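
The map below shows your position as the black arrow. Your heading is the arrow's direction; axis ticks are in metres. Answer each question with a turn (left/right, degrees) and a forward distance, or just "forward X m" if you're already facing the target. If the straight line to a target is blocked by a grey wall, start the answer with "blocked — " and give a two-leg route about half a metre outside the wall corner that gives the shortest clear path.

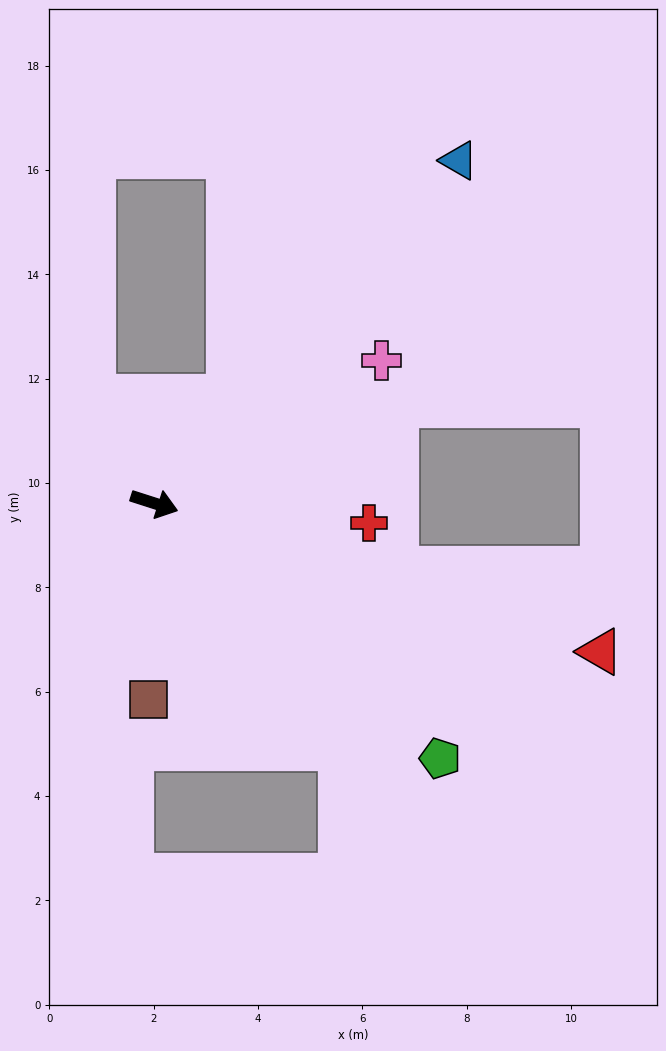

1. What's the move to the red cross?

turn left 13°, forward 4.1 m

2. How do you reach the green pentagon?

turn right 24°, forward 7.3 m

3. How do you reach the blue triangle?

turn left 66°, forward 8.8 m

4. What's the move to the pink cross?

turn left 50°, forward 5.2 m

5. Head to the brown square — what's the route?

turn right 74°, forward 3.8 m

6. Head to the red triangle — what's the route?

forward 9.0 m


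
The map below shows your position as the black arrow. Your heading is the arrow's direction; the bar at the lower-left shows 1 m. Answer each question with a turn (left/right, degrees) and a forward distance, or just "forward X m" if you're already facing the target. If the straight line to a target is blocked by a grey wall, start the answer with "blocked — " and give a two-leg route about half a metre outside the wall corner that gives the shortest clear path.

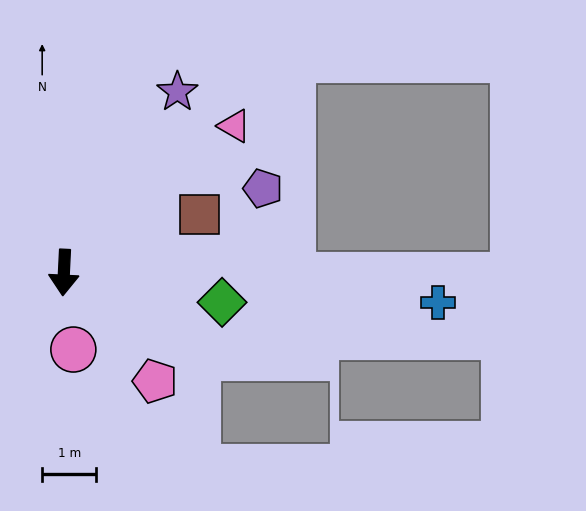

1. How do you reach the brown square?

turn left 116°, forward 2.7 m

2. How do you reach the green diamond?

turn left 82°, forward 3.0 m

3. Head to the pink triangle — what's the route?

turn left 134°, forward 4.1 m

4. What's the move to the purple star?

turn left 151°, forward 3.9 m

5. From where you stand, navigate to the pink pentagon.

turn left 43°, forward 2.6 m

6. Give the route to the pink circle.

turn left 10°, forward 1.4 m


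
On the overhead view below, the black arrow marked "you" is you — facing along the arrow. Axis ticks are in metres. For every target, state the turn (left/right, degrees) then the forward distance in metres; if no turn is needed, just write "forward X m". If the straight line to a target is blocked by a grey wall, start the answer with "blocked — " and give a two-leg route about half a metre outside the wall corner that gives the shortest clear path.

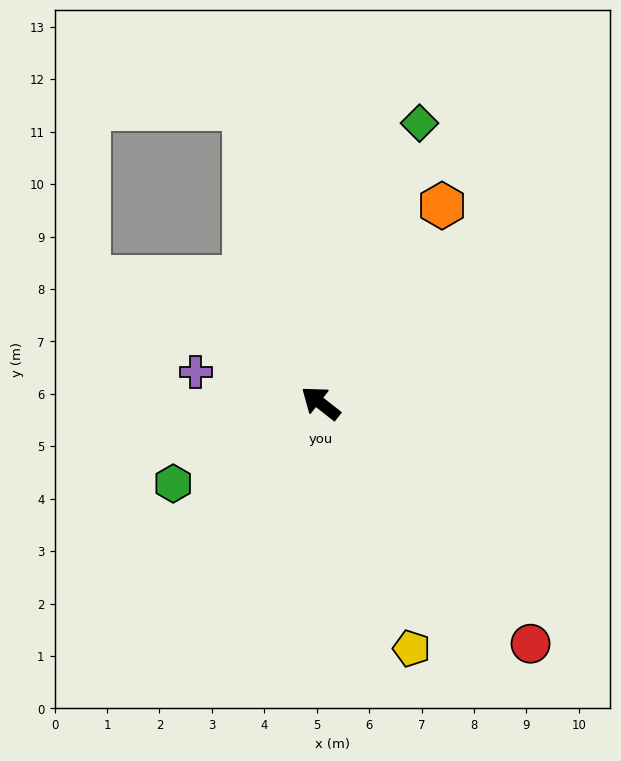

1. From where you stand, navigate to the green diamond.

turn right 71°, forward 5.7 m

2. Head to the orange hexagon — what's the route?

turn right 83°, forward 4.4 m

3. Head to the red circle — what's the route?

turn left 169°, forward 6.1 m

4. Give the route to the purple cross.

turn left 24°, forward 2.5 m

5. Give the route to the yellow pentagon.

turn left 149°, forward 5.0 m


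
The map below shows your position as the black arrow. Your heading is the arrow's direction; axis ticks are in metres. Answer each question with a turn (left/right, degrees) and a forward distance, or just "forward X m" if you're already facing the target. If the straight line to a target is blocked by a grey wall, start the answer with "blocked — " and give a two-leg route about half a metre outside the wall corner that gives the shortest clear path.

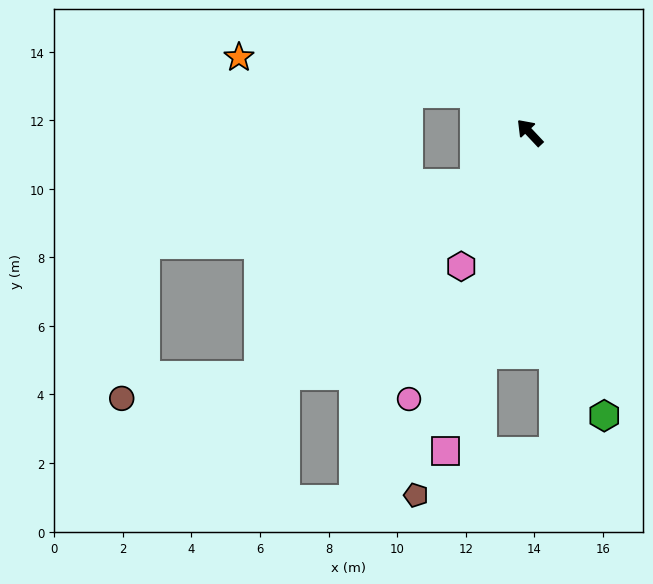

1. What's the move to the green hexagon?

turn left 152°, forward 8.5 m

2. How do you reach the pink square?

turn left 122°, forward 9.6 m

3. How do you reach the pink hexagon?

turn left 110°, forward 4.4 m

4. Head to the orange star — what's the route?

blocked — turn left 11°, forward 2.0 m, then turn left 27°, forward 6.9 m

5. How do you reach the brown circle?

blocked — turn left 89°, forward 10.6 m, then turn right 33°, forward 4.1 m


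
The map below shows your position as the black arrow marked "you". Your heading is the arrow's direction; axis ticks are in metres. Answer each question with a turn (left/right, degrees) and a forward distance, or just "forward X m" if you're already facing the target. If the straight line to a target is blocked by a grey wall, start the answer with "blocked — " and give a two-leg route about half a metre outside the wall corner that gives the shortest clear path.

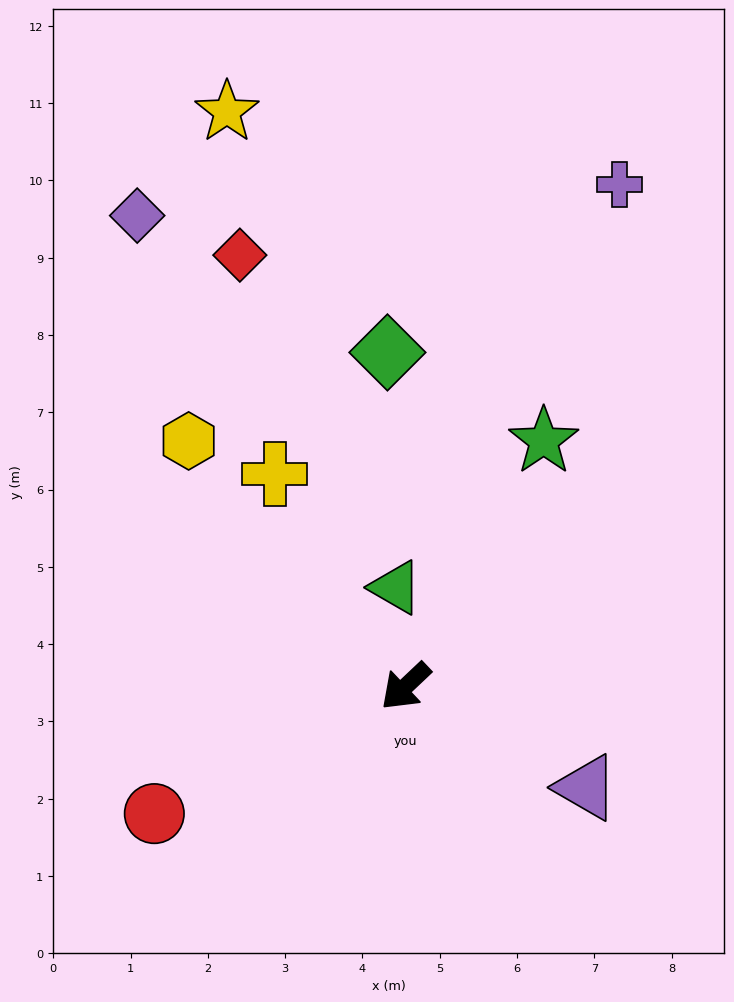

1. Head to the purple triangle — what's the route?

turn left 107°, forward 2.7 m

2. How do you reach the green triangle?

turn right 128°, forward 1.3 m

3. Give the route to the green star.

turn right 163°, forward 3.6 m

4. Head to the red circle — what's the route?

turn right 17°, forward 3.6 m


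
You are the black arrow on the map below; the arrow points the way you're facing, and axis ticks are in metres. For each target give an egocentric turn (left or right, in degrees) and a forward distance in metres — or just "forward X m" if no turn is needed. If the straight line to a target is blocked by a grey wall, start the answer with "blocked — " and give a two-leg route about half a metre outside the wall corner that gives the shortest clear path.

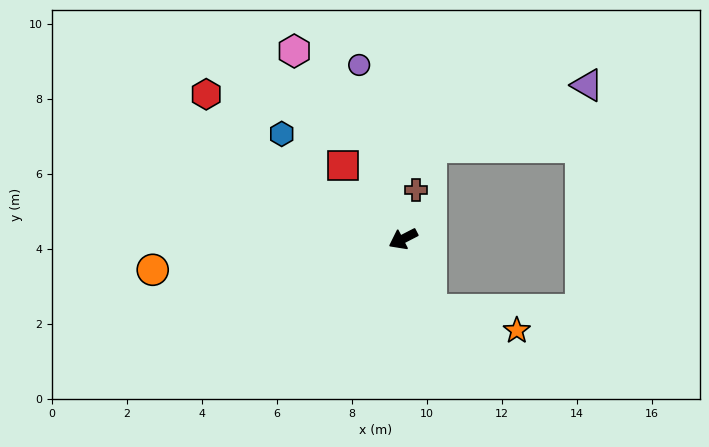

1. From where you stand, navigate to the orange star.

blocked — turn left 85°, forward 2.0 m, then turn left 54°, forward 2.3 m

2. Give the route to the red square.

turn right 78°, forward 2.5 m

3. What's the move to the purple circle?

turn right 103°, forward 4.8 m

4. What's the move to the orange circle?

turn right 20°, forward 6.7 m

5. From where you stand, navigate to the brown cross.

turn right 132°, forward 1.3 m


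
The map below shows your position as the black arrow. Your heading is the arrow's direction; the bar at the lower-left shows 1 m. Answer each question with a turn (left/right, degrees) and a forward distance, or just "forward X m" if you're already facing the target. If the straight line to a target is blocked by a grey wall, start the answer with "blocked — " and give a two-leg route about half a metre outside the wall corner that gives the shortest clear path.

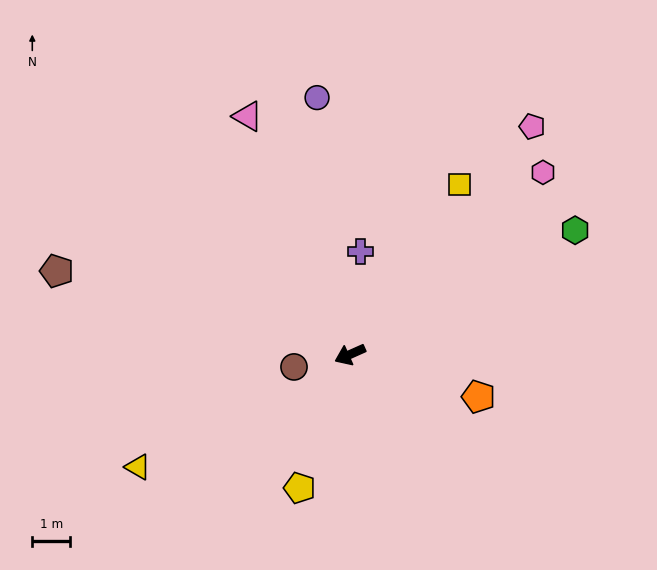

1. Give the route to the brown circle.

turn right 11°, forward 1.5 m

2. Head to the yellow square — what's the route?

turn right 147°, forward 5.3 m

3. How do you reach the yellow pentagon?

turn left 45°, forward 3.8 m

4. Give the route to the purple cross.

turn right 120°, forward 2.7 m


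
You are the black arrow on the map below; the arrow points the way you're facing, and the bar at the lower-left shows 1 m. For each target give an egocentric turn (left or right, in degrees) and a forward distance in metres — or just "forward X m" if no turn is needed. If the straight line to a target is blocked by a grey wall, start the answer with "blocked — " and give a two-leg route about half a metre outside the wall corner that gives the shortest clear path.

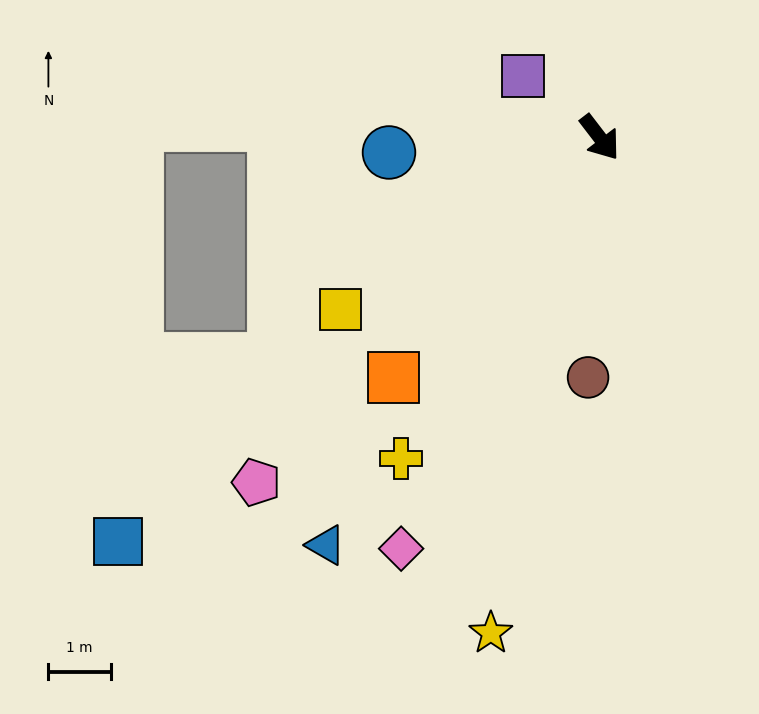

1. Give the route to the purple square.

turn right 166°, forward 1.6 m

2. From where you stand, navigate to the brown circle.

turn right 40°, forward 3.9 m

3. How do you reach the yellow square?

turn right 94°, forward 5.0 m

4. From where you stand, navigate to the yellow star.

turn right 50°, forward 8.1 m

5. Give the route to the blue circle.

turn right 123°, forward 3.4 m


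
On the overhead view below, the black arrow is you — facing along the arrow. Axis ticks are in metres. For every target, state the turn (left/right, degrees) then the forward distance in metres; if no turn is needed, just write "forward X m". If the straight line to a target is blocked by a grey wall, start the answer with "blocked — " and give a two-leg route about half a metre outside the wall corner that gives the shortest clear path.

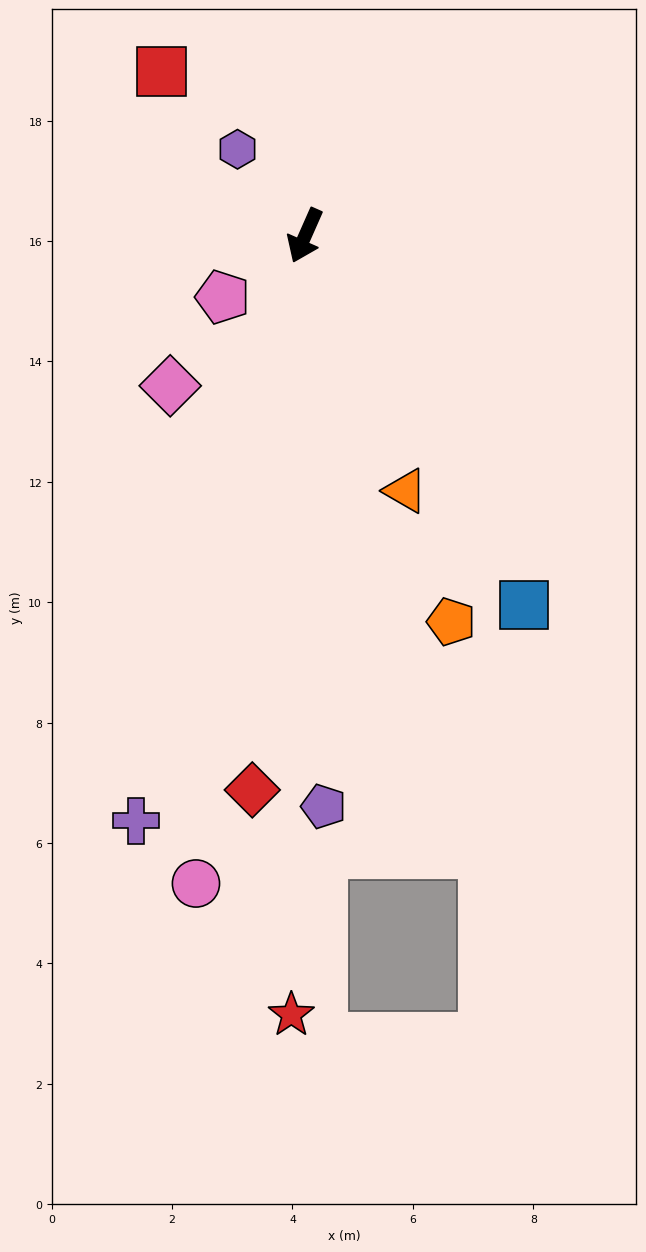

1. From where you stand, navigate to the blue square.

turn left 54°, forward 7.1 m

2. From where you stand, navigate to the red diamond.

turn left 18°, forward 9.2 m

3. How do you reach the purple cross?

turn left 8°, forward 10.1 m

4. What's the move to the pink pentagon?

turn right 29°, forward 1.7 m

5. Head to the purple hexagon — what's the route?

turn right 118°, forward 1.8 m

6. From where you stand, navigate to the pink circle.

turn left 14°, forward 10.9 m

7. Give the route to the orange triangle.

turn left 45°, forward 4.6 m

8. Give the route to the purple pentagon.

turn left 26°, forward 9.5 m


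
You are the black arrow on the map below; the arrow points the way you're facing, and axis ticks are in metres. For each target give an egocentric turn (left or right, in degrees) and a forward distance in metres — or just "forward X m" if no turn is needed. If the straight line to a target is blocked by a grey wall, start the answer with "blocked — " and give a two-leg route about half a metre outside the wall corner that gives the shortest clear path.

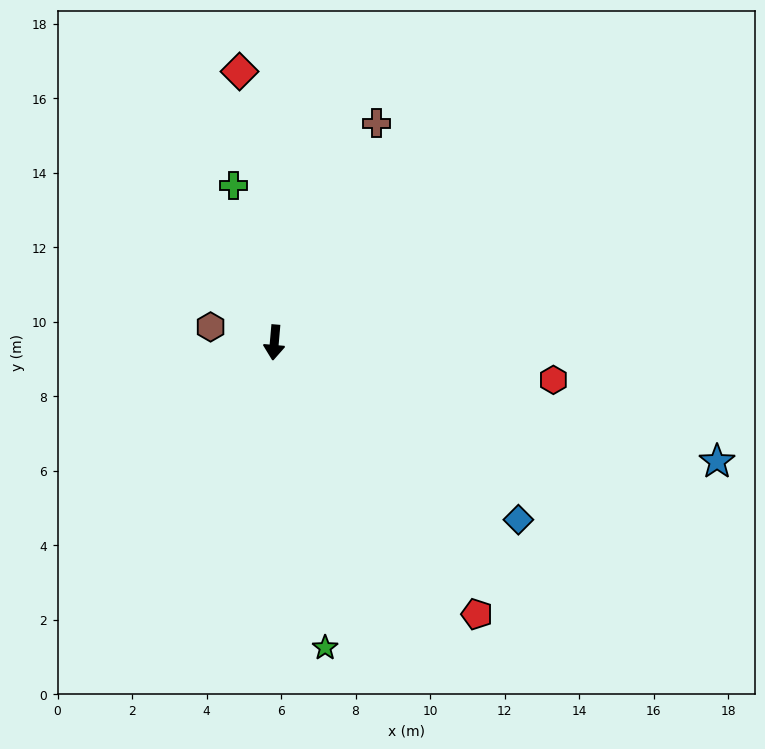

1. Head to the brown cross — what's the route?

turn left 160°, forward 6.5 m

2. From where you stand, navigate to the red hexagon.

turn left 87°, forward 7.6 m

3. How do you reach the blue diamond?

turn left 59°, forward 8.1 m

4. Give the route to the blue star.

turn left 80°, forward 12.3 m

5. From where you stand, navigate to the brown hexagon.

turn right 99°, forward 1.8 m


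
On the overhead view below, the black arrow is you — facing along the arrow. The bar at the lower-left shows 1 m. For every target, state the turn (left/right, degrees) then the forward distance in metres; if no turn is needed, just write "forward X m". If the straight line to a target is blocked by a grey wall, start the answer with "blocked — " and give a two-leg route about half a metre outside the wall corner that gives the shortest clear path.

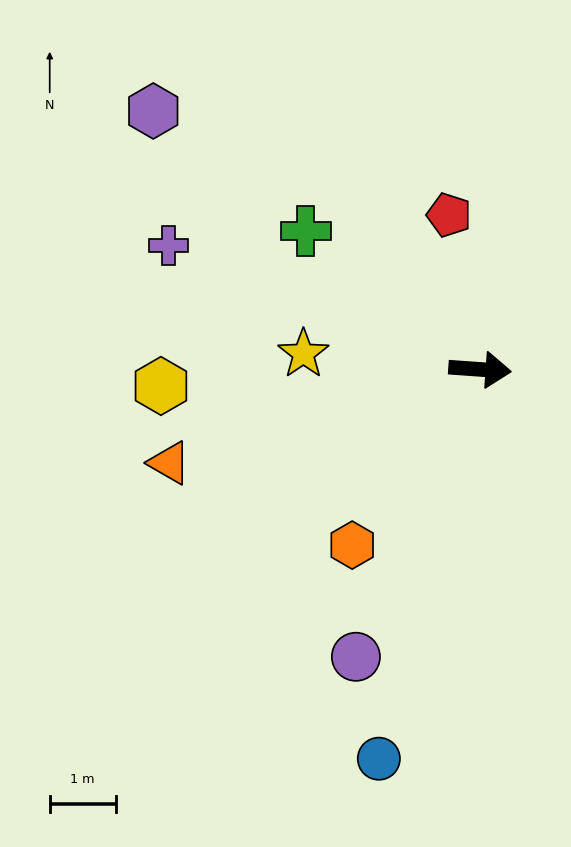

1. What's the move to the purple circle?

turn right 109°, forward 4.8 m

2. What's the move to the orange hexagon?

turn right 122°, forward 3.3 m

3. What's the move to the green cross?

turn left 146°, forward 3.4 m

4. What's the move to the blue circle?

turn right 101°, forward 6.1 m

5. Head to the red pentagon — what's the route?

turn left 105°, forward 2.4 m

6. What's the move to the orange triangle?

turn right 159°, forward 4.9 m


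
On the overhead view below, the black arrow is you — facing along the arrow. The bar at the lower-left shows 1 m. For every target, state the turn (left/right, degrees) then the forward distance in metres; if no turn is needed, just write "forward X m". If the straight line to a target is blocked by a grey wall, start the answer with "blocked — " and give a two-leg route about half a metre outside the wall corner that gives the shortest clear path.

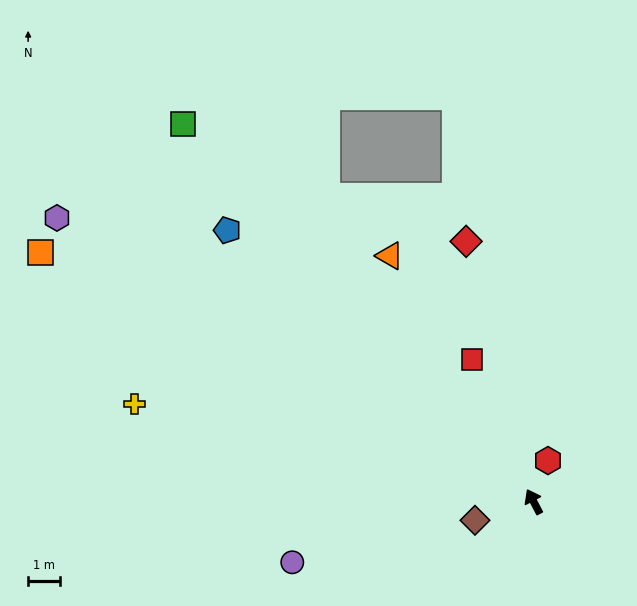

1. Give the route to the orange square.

turn left 35°, forward 17.5 m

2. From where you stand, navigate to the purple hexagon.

turn left 32°, forward 17.6 m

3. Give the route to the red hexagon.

turn right 47°, forward 1.4 m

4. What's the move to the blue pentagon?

turn left 21°, forward 13.0 m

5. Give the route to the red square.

turn right 4°, forward 4.9 m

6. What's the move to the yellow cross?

turn left 49°, forward 13.0 m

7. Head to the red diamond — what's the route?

turn right 13°, forward 8.5 m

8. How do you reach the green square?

turn left 15°, forward 16.3 m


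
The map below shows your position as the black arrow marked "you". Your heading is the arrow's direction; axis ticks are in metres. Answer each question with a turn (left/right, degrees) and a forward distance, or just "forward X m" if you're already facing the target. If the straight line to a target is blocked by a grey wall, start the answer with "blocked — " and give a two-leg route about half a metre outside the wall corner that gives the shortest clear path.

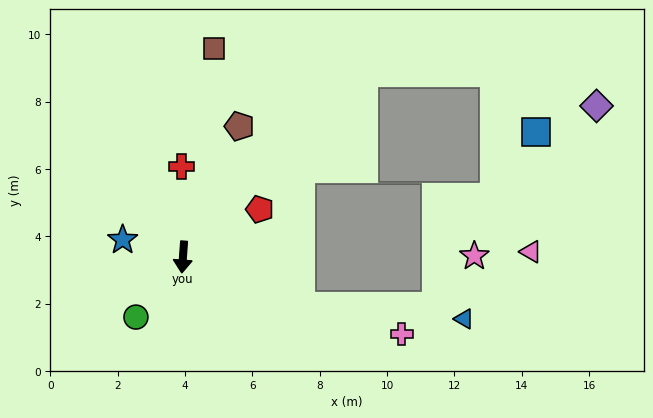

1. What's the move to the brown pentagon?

turn left 161°, forward 4.2 m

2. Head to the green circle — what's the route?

turn right 34°, forward 2.3 m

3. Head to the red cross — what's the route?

turn right 175°, forward 2.7 m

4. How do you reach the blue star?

turn right 102°, forward 1.9 m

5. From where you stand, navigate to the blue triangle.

blocked — turn left 71°, forward 3.8 m, then turn left 19°, forward 4.9 m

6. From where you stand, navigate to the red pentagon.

turn left 126°, forward 2.7 m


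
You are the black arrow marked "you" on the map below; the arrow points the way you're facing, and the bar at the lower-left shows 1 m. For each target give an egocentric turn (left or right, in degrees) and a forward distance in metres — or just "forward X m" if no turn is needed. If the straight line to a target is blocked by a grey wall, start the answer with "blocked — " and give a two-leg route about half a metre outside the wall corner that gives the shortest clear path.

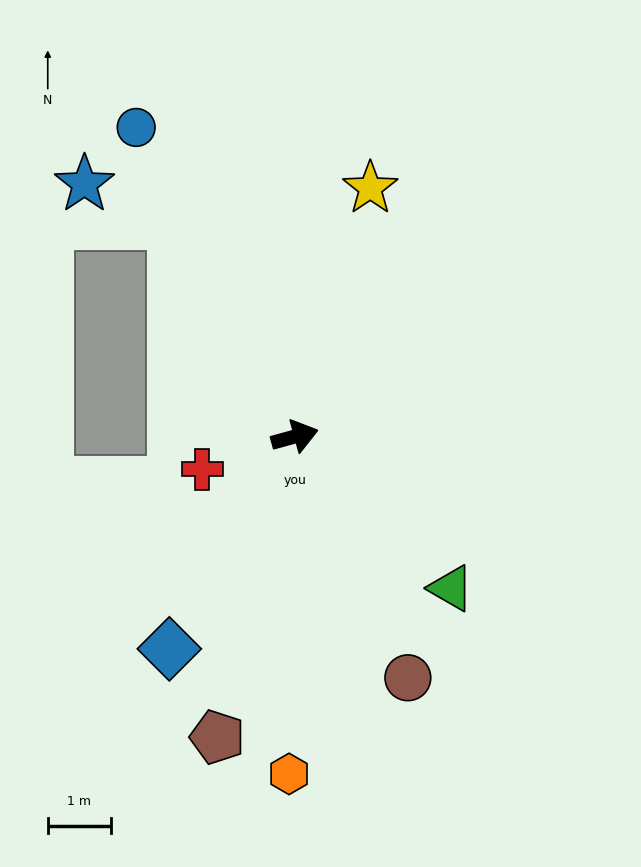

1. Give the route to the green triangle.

turn right 60°, forward 3.5 m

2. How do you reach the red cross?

turn right 176°, forward 1.6 m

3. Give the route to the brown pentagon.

turn right 120°, forward 4.9 m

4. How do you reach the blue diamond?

turn right 136°, forward 3.9 m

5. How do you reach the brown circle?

turn right 80°, forward 4.2 m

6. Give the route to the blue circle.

turn left 102°, forward 5.5 m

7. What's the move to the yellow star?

turn left 58°, forward 4.1 m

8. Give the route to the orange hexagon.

turn right 106°, forward 5.4 m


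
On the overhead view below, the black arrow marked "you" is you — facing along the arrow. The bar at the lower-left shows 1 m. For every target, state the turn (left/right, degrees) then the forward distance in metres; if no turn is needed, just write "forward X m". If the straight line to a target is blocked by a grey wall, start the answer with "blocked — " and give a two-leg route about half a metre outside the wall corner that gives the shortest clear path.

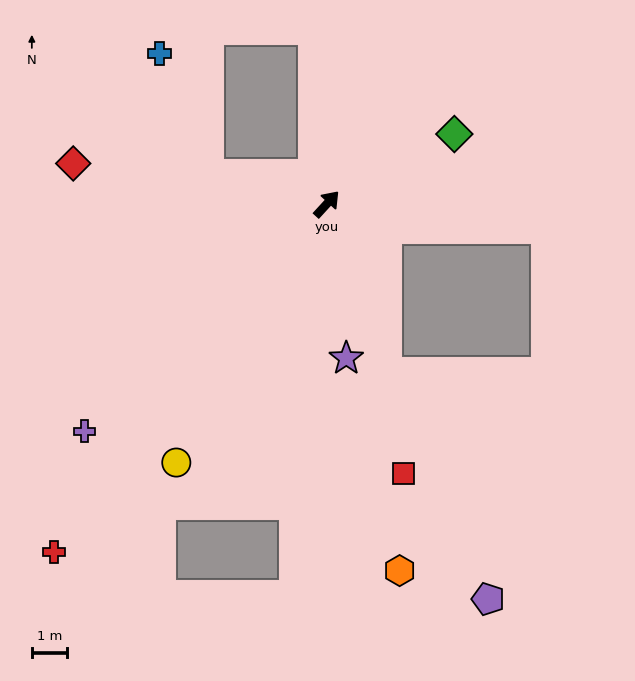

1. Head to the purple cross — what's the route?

turn left 176°, forward 9.3 m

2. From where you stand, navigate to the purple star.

turn right 130°, forward 4.4 m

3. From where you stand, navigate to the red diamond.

turn left 123°, forward 7.2 m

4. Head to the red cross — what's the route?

turn right 176°, forward 12.4 m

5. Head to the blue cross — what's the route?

blocked — turn left 118°, forward 3.4 m, then turn right 53°, forward 3.7 m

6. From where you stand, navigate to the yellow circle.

turn right 168°, forward 8.4 m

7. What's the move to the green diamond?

turn right 19°, forward 4.1 m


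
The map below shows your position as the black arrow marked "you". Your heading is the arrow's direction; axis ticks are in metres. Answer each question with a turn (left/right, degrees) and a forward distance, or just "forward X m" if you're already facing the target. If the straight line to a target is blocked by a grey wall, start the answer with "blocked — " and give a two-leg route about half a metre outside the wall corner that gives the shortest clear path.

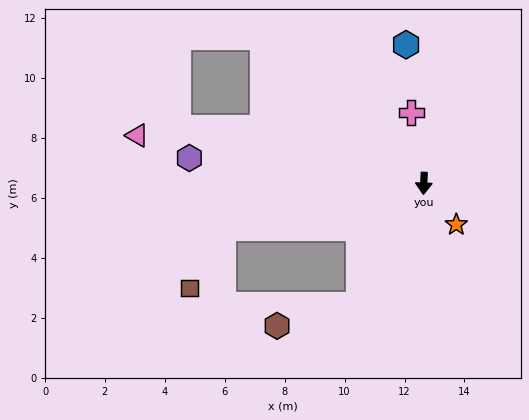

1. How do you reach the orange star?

turn left 40°, forward 1.8 m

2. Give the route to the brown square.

blocked — turn right 75°, forward 6.8 m, then turn left 47°, forward 2.3 m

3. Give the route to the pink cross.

turn right 168°, forward 2.4 m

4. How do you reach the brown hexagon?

blocked — turn right 26°, forward 4.6 m, then turn right 47°, forward 2.8 m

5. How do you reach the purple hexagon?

turn right 94°, forward 7.9 m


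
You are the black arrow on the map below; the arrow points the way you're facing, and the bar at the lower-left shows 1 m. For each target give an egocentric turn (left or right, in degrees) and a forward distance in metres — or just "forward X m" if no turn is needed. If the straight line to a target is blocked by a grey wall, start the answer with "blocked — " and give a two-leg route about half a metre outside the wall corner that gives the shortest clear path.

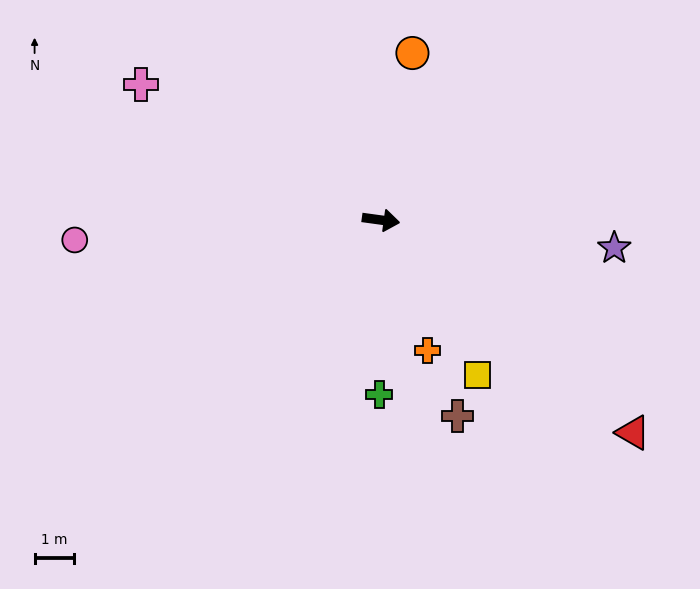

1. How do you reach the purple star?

forward 5.9 m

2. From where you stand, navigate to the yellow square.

turn right 50°, forward 4.6 m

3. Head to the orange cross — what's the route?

turn right 62°, forward 3.5 m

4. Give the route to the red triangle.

turn right 32°, forward 8.3 m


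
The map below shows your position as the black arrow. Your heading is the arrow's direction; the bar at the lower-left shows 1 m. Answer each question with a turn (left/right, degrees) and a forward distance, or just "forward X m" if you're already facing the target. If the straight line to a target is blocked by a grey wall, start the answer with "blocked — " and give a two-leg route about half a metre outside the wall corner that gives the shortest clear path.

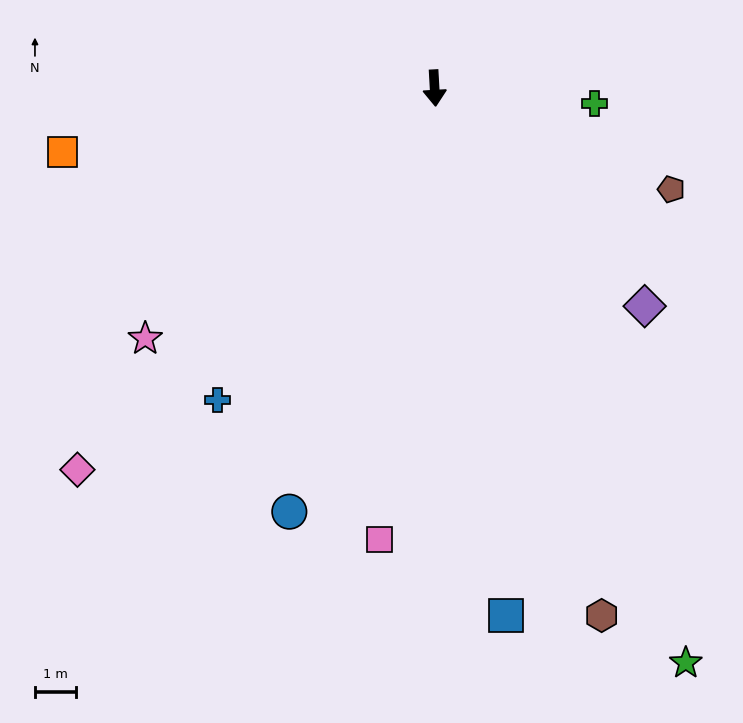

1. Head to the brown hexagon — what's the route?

turn left 14°, forward 13.4 m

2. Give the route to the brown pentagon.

turn left 64°, forward 6.3 m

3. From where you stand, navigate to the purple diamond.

turn left 41°, forward 7.4 m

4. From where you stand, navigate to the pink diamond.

turn right 46°, forward 12.7 m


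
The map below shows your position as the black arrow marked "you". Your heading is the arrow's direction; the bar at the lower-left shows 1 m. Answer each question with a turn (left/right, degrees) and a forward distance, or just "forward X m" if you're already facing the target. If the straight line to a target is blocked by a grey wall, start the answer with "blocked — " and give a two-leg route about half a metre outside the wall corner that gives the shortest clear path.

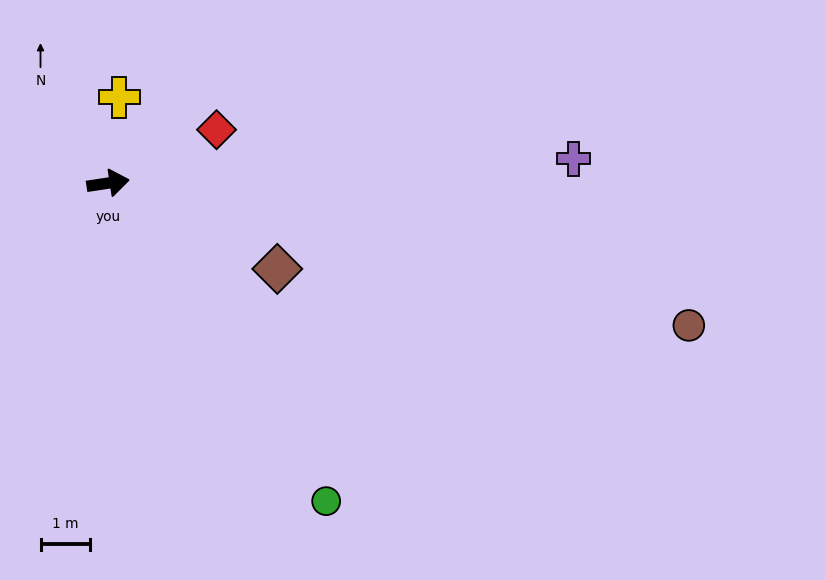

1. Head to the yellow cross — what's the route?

turn left 74°, forward 1.8 m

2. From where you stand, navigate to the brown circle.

turn right 22°, forward 12.1 m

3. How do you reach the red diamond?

turn left 18°, forward 2.5 m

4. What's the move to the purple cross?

turn right 6°, forward 9.5 m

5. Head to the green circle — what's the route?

turn right 64°, forward 7.8 m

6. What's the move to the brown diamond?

turn right 35°, forward 3.9 m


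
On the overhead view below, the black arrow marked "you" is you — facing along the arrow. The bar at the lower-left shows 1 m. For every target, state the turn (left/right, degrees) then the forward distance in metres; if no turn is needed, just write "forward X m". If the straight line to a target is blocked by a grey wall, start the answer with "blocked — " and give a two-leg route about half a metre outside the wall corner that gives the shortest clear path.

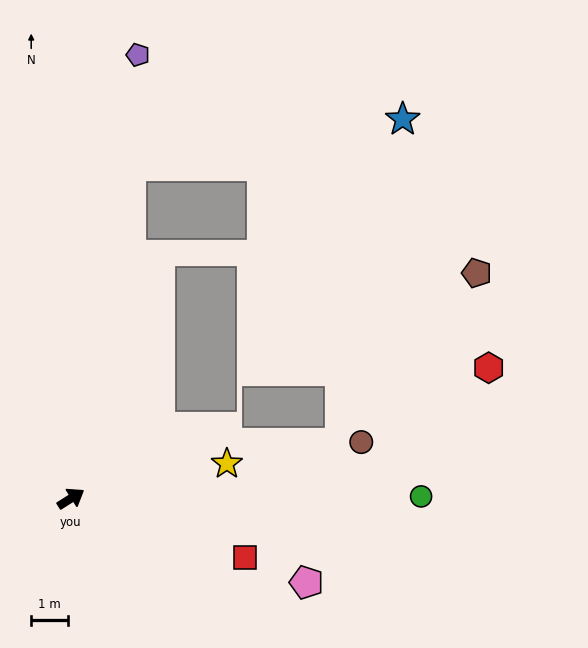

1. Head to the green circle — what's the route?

turn right 32°, forward 9.6 m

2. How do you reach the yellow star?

turn right 20°, forward 4.4 m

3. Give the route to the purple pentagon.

turn left 49°, forward 12.3 m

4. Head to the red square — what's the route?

turn right 51°, forward 5.0 m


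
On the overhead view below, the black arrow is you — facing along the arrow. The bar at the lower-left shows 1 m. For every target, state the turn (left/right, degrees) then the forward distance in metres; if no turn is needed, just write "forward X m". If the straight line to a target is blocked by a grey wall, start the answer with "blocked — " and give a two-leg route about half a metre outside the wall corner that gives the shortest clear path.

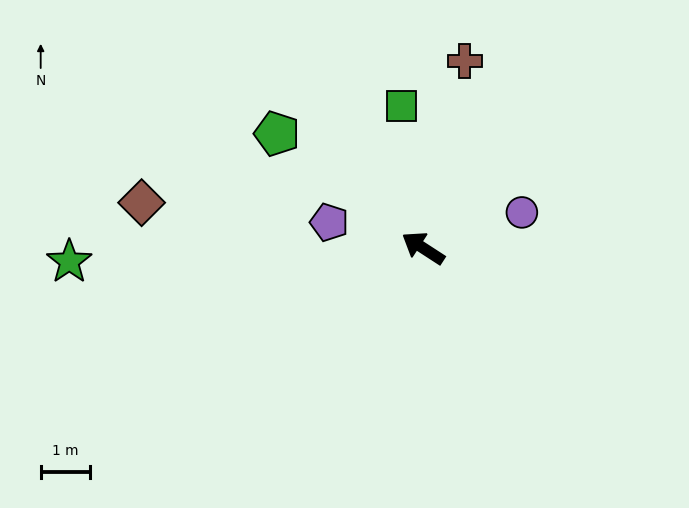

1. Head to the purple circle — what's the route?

turn right 127°, forward 2.1 m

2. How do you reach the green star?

turn left 35°, forward 7.2 m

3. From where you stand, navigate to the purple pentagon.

turn left 18°, forward 2.0 m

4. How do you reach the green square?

turn right 48°, forward 2.9 m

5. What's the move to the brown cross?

turn right 70°, forward 3.9 m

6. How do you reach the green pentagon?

turn right 5°, forward 3.8 m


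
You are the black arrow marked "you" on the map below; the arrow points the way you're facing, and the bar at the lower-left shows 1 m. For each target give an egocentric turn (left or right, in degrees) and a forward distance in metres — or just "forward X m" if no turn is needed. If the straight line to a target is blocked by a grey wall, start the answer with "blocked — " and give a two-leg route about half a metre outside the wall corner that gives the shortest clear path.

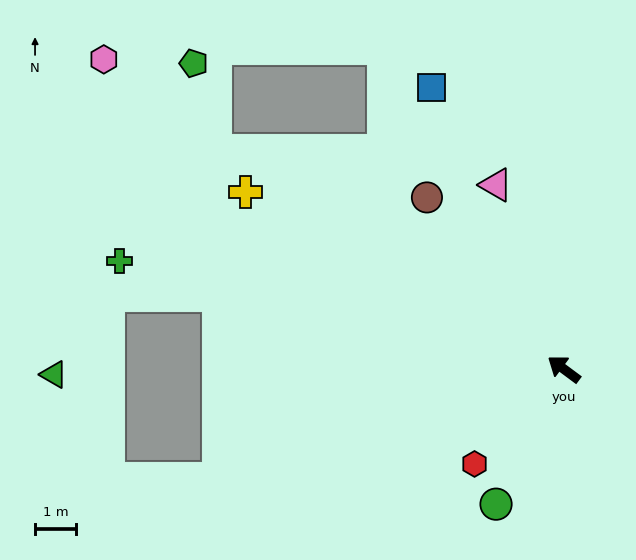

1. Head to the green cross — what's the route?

turn left 23°, forward 11.2 m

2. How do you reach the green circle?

turn left 100°, forward 3.7 m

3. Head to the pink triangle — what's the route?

turn right 33°, forward 4.8 m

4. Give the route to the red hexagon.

turn left 83°, forward 3.2 m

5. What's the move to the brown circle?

turn right 15°, forward 5.4 m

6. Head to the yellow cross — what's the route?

turn left 7°, forward 8.9 m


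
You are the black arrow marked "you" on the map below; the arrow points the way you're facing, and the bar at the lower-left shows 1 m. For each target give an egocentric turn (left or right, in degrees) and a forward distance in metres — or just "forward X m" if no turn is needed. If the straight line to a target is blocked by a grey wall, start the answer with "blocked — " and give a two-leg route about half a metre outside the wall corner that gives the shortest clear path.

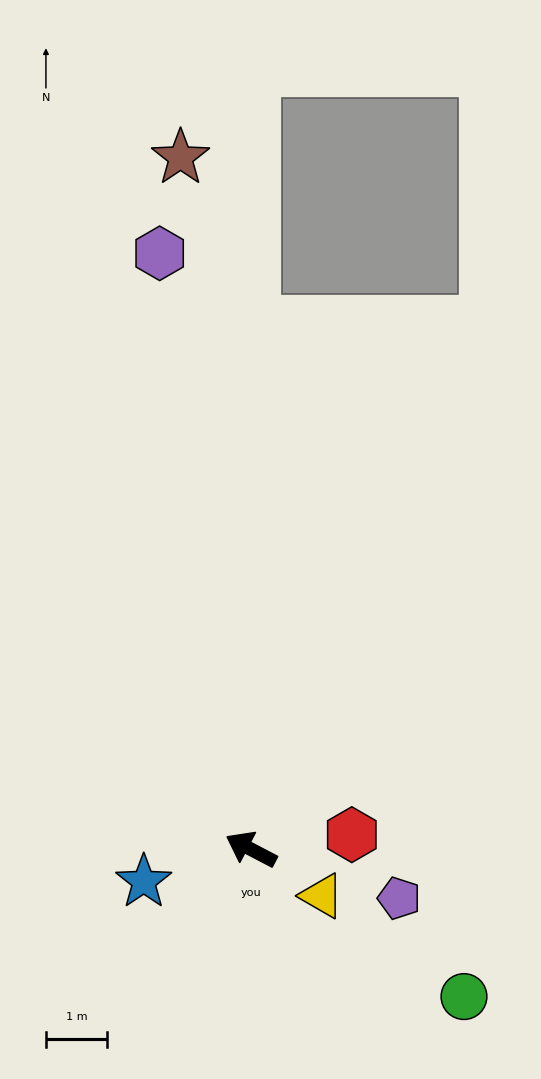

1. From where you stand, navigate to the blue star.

turn left 44°, forward 1.8 m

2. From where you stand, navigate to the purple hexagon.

turn right 54°, forward 9.8 m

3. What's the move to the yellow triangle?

turn left 174°, forward 1.4 m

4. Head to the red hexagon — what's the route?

turn right 144°, forward 1.7 m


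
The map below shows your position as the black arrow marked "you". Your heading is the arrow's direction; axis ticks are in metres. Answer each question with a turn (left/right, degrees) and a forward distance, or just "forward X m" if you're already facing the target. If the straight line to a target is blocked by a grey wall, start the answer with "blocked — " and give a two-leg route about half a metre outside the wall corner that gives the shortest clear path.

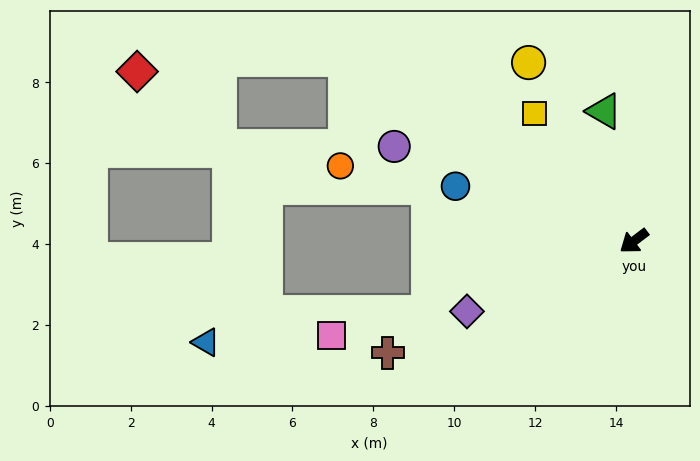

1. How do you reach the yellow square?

turn right 89°, forward 4.0 m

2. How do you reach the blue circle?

turn right 54°, forward 4.6 m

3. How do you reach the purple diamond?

turn right 14°, forward 4.5 m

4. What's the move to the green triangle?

turn right 114°, forward 3.3 m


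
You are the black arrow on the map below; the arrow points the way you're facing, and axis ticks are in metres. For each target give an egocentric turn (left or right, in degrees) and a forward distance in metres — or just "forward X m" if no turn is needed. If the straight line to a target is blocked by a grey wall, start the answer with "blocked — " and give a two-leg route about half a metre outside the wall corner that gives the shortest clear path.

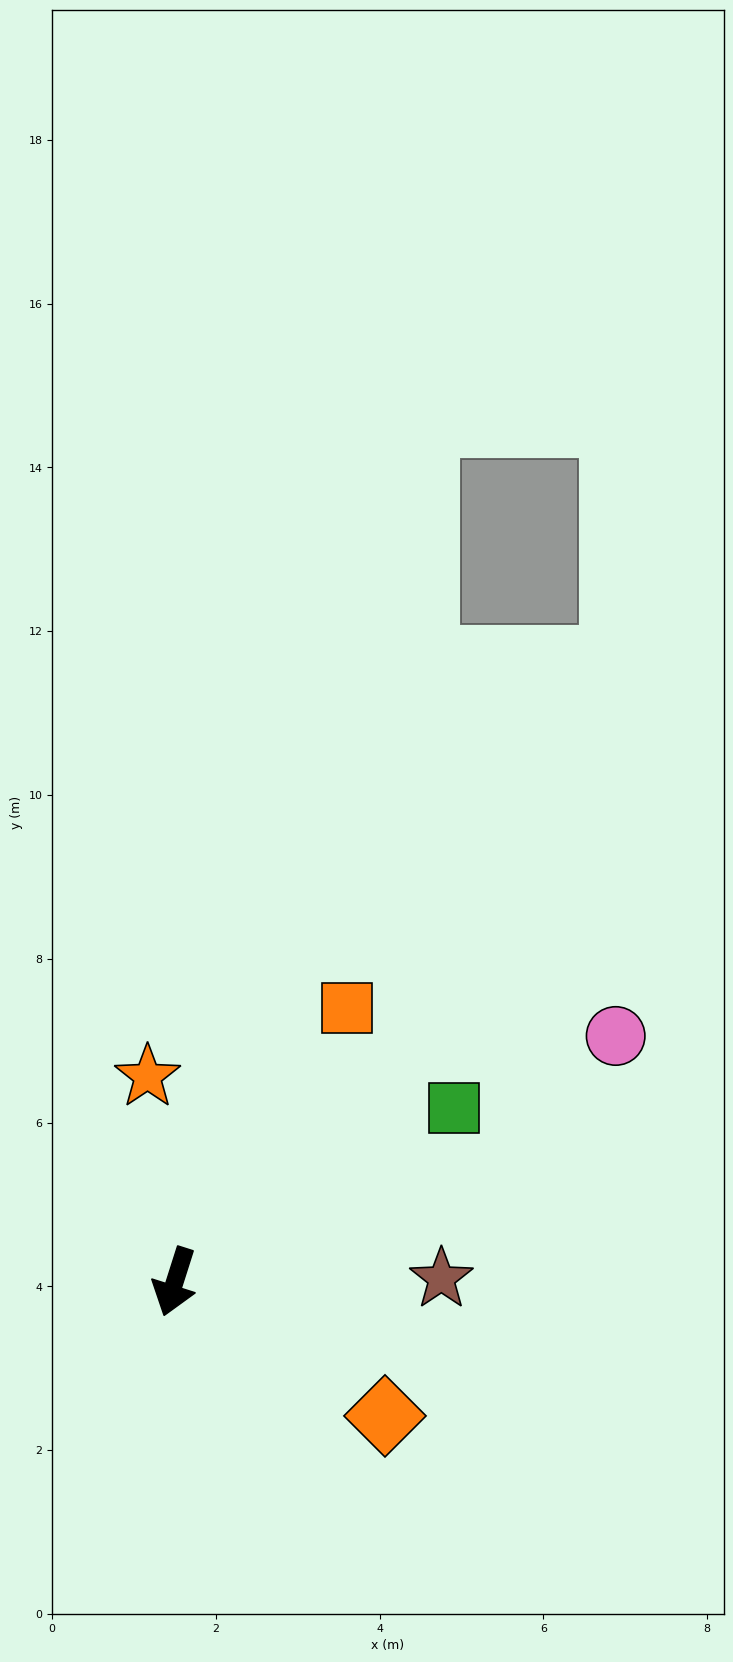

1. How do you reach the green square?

turn left 140°, forward 4.0 m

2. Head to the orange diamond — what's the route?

turn left 75°, forward 3.0 m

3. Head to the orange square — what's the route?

turn left 165°, forward 3.9 m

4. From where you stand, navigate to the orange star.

turn right 155°, forward 2.5 m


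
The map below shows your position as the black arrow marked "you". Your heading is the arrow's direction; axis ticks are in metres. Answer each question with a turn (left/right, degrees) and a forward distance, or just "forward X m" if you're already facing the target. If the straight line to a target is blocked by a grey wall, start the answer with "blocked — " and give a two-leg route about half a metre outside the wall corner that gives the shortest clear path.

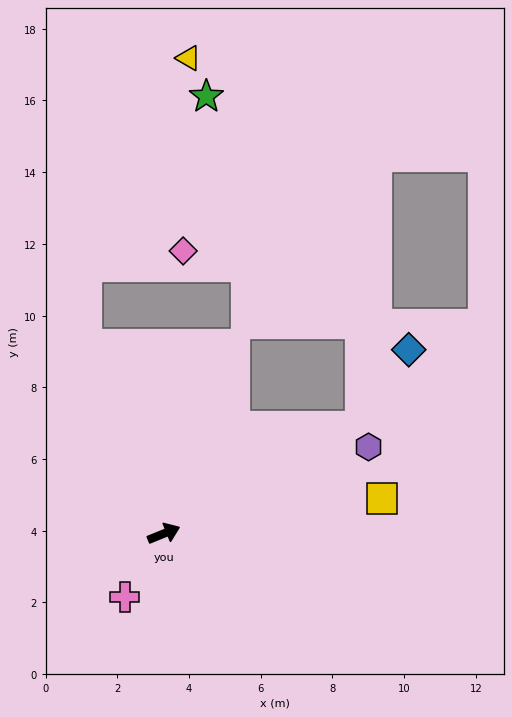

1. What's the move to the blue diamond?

blocked — turn left 7°, forward 6.2 m, then turn left 29°, forward 2.5 m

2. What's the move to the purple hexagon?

forward 6.2 m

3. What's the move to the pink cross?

turn right 144°, forward 2.1 m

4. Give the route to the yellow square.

turn right 13°, forward 6.2 m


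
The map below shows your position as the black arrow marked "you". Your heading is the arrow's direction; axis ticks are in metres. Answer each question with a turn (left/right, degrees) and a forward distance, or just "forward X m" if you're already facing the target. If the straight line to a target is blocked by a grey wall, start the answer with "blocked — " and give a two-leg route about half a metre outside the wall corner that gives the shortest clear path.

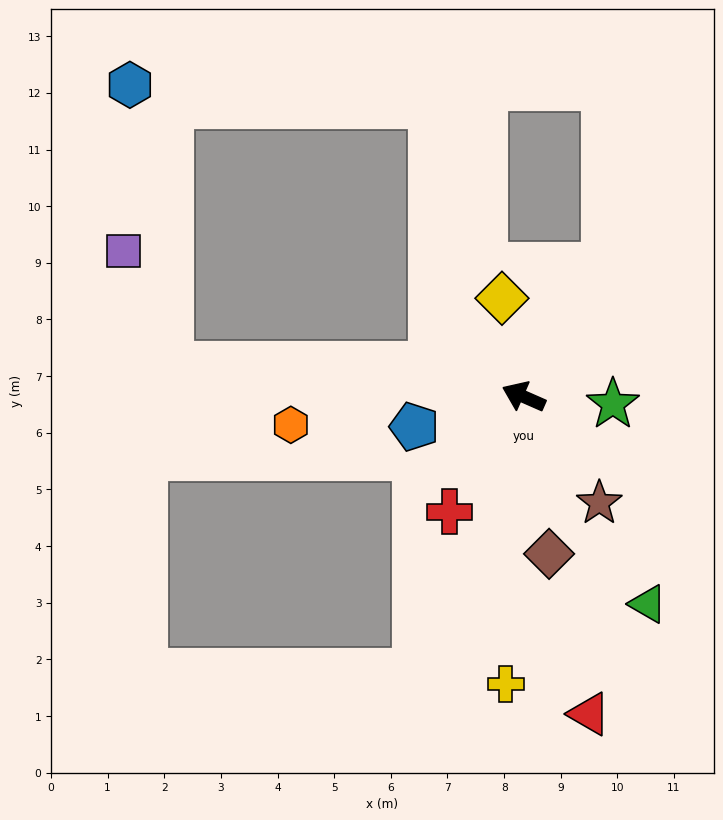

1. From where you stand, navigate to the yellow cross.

turn left 110°, forward 5.1 m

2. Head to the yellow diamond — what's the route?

turn right 54°, forward 1.8 m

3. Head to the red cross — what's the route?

turn left 81°, forward 2.4 m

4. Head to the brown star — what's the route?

turn left 149°, forward 2.3 m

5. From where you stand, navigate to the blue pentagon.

turn left 39°, forward 2.0 m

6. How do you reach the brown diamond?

turn left 123°, forward 2.8 m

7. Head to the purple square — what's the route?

blocked — turn left 19°, forward 6.3 m, then turn right 63°, forward 2.2 m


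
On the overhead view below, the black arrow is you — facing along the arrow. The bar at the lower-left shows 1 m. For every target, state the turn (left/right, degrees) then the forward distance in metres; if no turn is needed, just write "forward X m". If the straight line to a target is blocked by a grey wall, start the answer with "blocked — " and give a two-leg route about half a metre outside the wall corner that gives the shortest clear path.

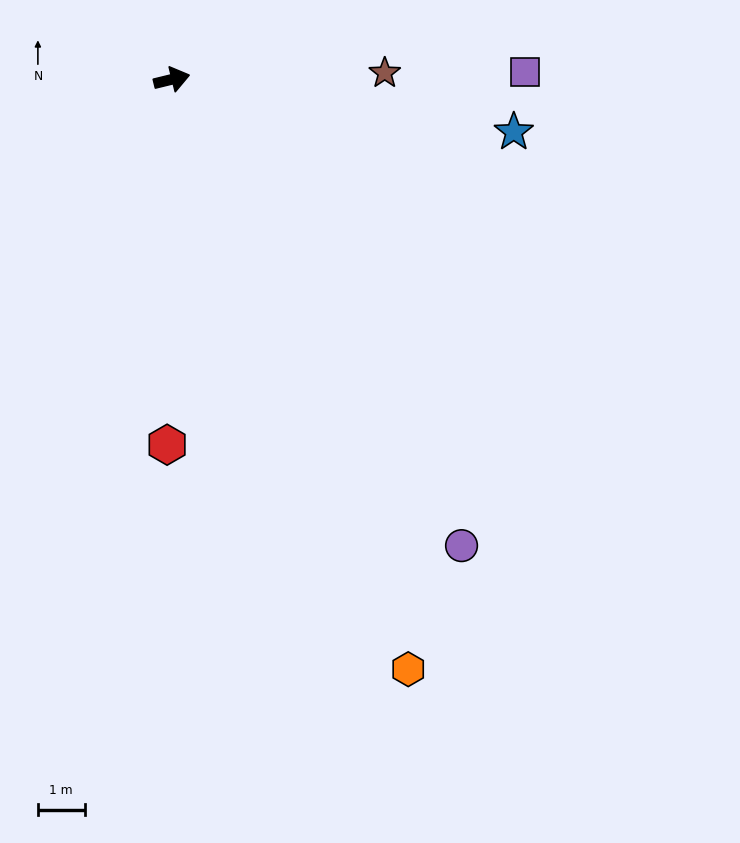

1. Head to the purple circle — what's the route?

turn right 72°, forward 11.7 m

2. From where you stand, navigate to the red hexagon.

turn right 104°, forward 7.8 m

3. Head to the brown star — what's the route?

turn right 12°, forward 4.5 m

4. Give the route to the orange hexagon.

turn right 82°, forward 13.6 m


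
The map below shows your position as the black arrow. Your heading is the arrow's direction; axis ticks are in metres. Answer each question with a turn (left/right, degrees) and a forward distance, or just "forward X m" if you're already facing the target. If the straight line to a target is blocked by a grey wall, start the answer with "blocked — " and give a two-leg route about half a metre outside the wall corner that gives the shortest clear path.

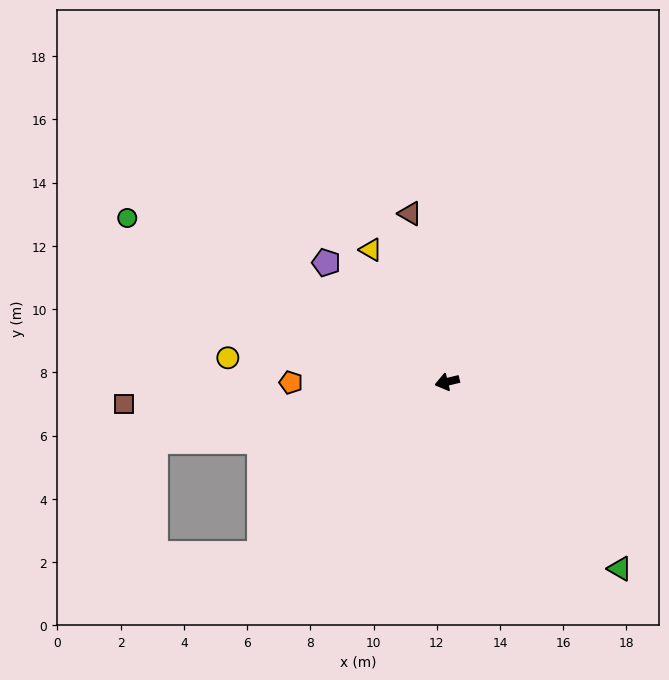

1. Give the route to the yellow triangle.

turn right 74°, forward 4.8 m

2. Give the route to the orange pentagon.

turn right 13°, forward 4.9 m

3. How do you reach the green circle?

turn right 41°, forward 11.4 m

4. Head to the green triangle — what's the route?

turn left 119°, forward 8.0 m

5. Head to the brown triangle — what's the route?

turn right 91°, forward 5.5 m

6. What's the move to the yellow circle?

turn right 20°, forward 7.0 m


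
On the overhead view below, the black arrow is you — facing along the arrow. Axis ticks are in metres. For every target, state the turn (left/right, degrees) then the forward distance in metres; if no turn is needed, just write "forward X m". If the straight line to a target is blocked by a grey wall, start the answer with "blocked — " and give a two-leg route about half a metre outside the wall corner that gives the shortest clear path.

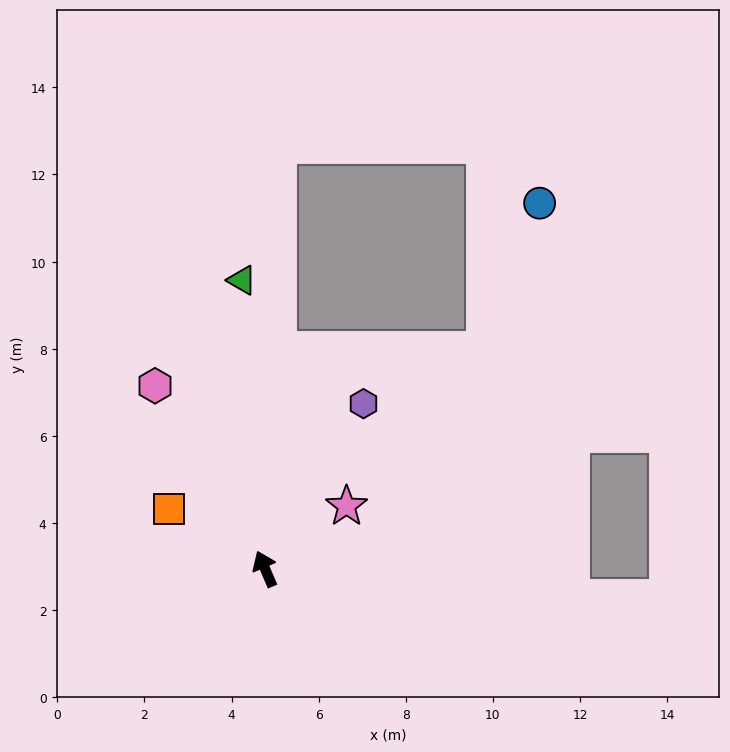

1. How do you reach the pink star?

turn right 76°, forward 2.4 m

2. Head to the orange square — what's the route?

turn left 35°, forward 2.6 m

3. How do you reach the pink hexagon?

turn left 8°, forward 4.9 m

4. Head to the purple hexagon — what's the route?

turn right 54°, forward 4.4 m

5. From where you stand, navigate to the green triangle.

turn right 19°, forward 6.6 m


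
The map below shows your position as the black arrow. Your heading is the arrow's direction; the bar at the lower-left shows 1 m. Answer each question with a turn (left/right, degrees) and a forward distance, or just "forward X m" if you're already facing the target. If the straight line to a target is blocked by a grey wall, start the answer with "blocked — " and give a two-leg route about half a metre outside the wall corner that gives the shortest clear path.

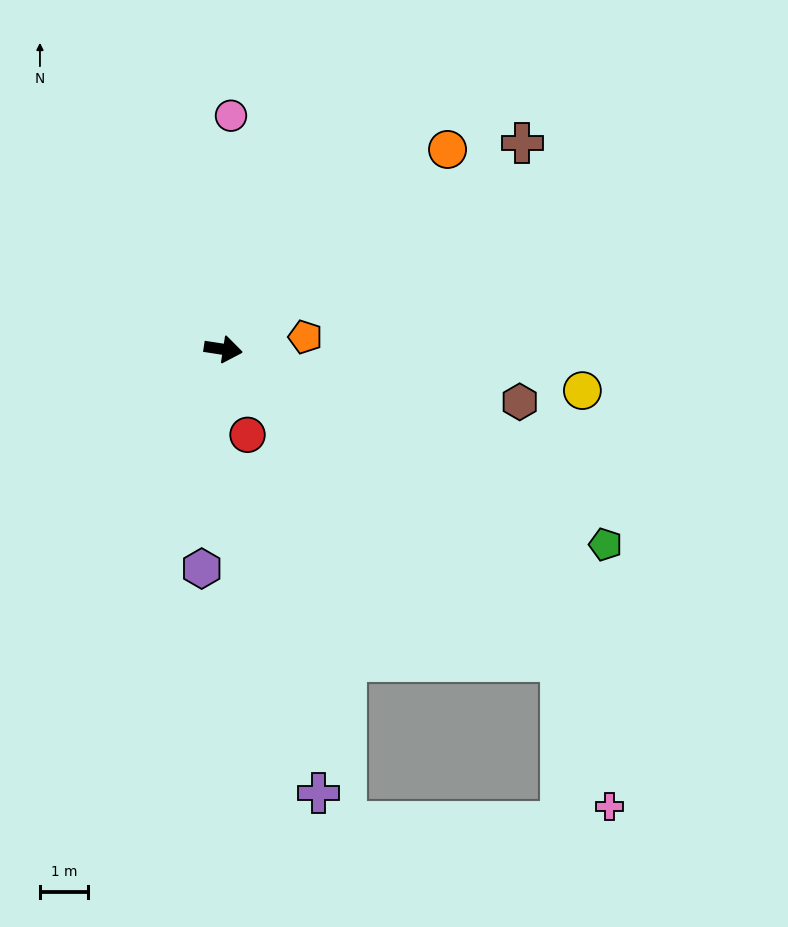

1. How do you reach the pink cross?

blocked — turn right 34°, forward 9.5 m, then turn right 29°, forward 3.2 m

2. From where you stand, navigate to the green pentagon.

turn right 18°, forward 8.9 m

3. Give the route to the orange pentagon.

turn left 17°, forward 1.7 m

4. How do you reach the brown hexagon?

forward 6.2 m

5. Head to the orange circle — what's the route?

turn left 50°, forward 6.2 m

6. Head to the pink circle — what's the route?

turn left 97°, forward 4.8 m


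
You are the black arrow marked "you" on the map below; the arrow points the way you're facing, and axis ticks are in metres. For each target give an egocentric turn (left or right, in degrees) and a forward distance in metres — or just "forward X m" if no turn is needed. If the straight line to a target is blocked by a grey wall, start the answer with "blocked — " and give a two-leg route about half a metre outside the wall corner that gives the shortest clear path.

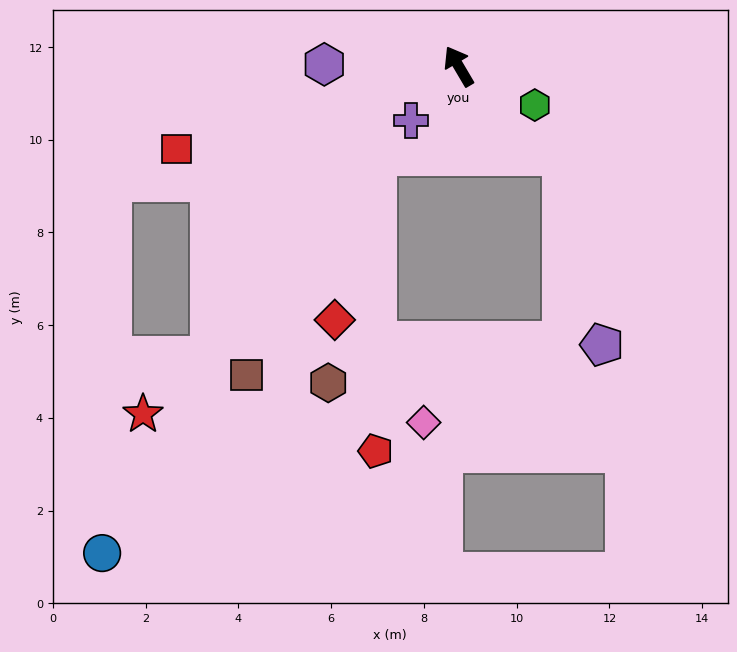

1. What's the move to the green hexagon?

turn right 148°, forward 1.8 m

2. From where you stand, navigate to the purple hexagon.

turn left 59°, forward 2.9 m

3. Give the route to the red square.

turn left 76°, forward 6.4 m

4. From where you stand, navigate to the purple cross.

turn left 108°, forward 1.6 m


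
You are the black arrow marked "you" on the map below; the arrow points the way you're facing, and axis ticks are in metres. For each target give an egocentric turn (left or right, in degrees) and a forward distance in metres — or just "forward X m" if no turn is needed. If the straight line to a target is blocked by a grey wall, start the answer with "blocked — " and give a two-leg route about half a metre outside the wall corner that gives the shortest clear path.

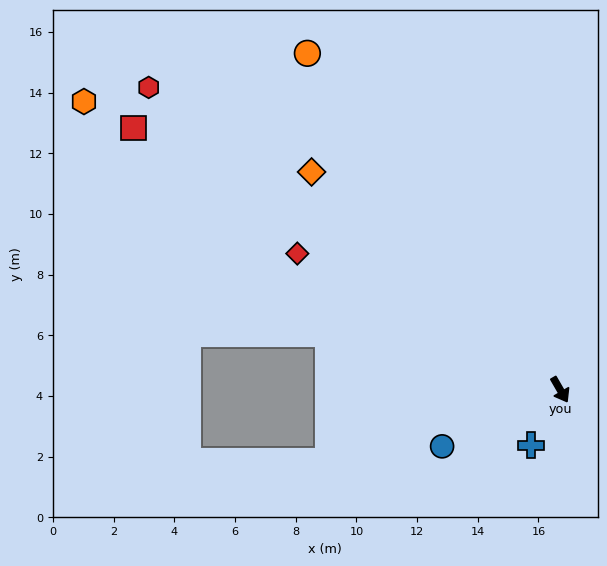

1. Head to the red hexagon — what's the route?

turn right 156°, forward 16.8 m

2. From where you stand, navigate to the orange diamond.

turn right 161°, forward 10.9 m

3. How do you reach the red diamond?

turn right 147°, forward 9.8 m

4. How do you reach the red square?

turn right 152°, forward 16.5 m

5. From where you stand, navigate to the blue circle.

turn right 94°, forward 4.3 m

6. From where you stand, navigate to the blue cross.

turn right 58°, forward 2.1 m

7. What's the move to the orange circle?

turn right 173°, forward 13.9 m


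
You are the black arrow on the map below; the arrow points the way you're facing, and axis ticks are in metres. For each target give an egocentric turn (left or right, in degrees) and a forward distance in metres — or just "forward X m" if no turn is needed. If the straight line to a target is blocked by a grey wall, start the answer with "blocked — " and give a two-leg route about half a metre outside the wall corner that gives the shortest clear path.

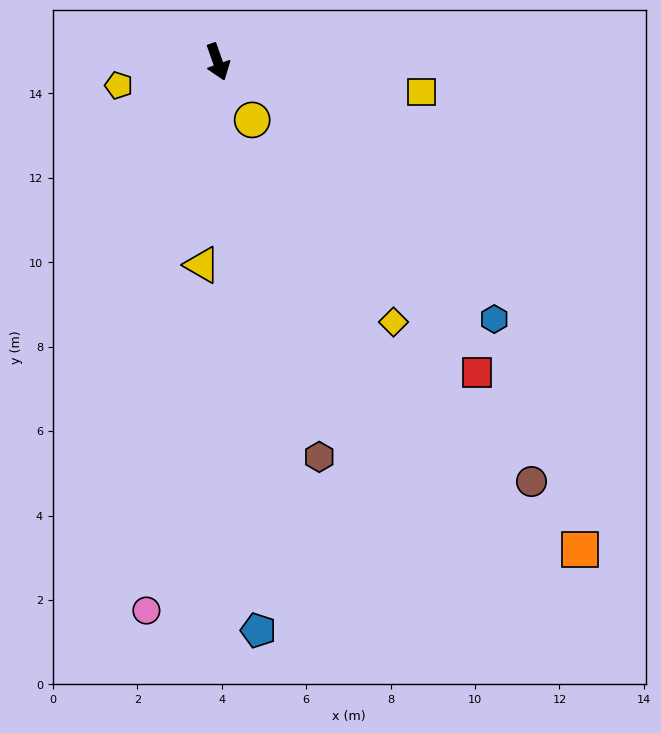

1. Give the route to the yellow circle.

turn left 11°, forward 1.6 m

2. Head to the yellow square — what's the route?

turn left 62°, forward 4.9 m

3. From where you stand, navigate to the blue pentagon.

turn right 15°, forward 13.5 m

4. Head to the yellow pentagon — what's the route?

turn right 96°, forward 2.4 m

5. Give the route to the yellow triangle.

turn right 24°, forward 4.8 m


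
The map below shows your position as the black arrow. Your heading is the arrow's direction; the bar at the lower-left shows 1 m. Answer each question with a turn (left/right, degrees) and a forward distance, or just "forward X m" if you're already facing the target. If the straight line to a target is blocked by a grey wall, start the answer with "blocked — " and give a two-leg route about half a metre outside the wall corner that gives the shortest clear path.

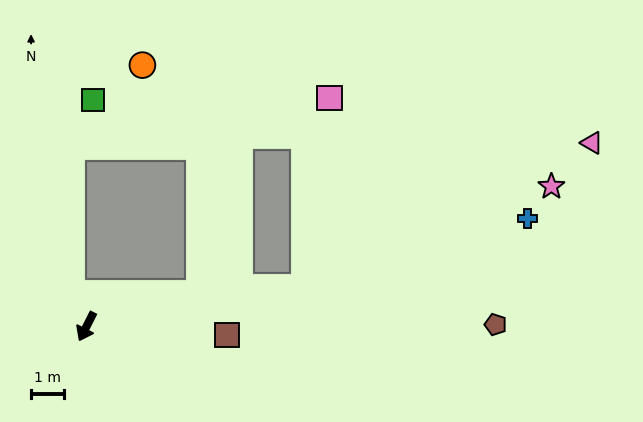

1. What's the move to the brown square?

turn left 113°, forward 4.3 m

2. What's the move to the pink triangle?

blocked — turn left 127°, forward 6.7 m, then turn left 17°, forward 9.7 m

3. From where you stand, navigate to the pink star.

blocked — turn left 127°, forward 6.7 m, then turn left 12°, forward 8.0 m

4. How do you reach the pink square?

blocked — turn left 127°, forward 6.7 m, then turn left 72°, forward 5.8 m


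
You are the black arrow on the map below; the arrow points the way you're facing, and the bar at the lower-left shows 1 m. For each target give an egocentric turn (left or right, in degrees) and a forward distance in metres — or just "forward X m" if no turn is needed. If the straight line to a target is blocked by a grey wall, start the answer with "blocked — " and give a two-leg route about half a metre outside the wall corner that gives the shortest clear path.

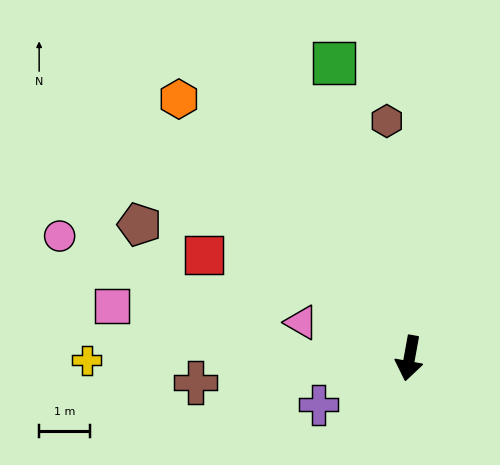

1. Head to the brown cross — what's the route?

turn right 73°, forward 4.3 m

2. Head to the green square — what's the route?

turn right 155°, forward 6.0 m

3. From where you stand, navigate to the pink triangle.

turn right 98°, forward 2.3 m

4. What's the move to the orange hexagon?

turn right 128°, forward 6.9 m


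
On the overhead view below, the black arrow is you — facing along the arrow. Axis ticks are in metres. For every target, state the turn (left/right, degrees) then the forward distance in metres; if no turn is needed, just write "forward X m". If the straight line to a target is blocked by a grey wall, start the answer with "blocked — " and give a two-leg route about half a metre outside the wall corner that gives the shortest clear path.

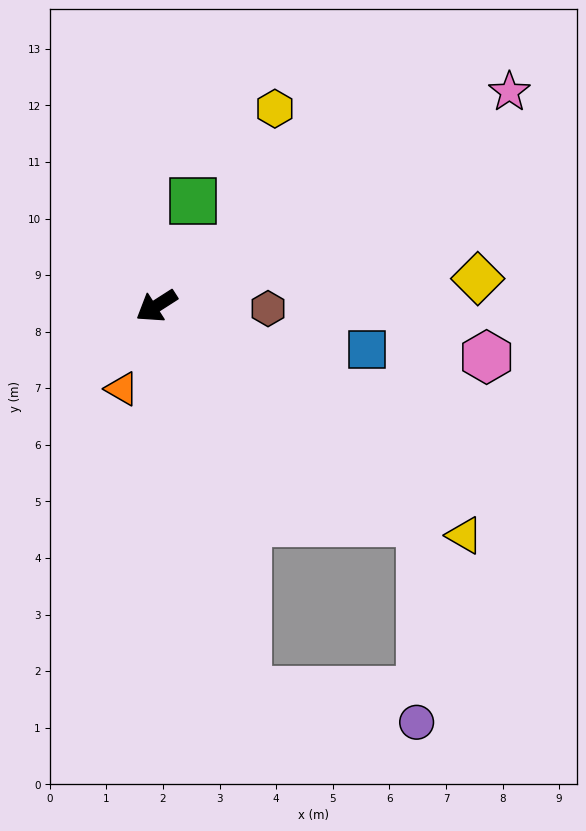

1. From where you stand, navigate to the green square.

turn right 142°, forward 2.0 m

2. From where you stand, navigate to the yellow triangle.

turn left 111°, forward 6.8 m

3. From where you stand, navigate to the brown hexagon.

turn left 146°, forward 2.0 m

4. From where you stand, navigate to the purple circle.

blocked — turn left 71°, forward 7.0 m, then turn left 66°, forward 3.0 m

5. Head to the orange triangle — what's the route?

turn left 35°, forward 1.6 m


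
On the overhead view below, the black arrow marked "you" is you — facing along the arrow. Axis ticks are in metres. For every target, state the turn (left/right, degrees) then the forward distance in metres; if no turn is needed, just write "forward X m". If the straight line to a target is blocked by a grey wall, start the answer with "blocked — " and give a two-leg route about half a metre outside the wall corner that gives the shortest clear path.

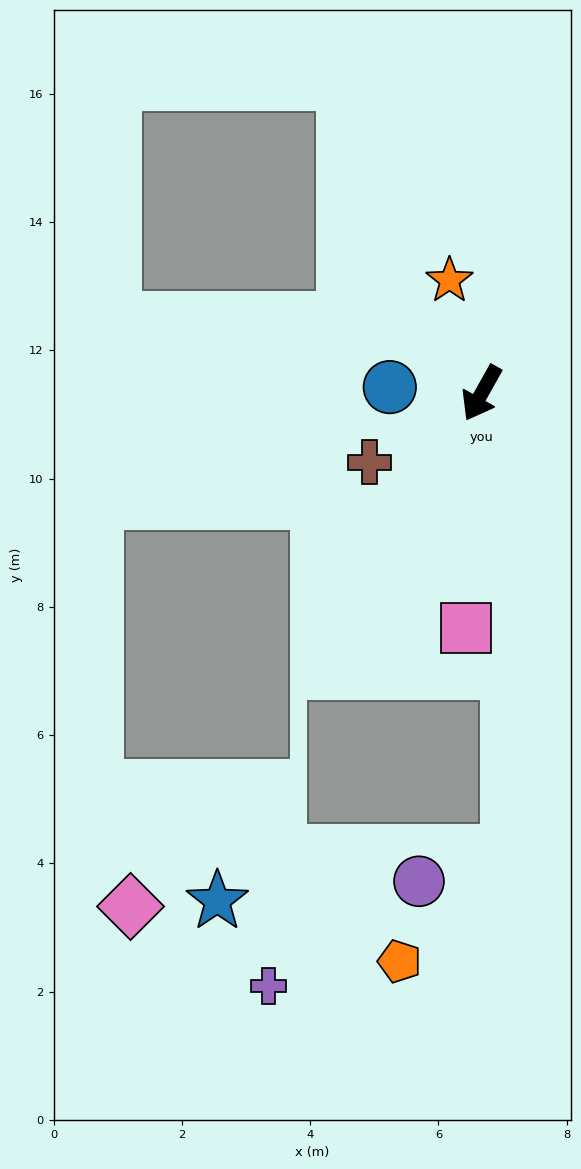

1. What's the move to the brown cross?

turn right 29°, forward 2.1 m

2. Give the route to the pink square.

turn left 25°, forward 3.7 m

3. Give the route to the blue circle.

turn right 65°, forward 1.4 m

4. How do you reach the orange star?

turn right 135°, forward 1.8 m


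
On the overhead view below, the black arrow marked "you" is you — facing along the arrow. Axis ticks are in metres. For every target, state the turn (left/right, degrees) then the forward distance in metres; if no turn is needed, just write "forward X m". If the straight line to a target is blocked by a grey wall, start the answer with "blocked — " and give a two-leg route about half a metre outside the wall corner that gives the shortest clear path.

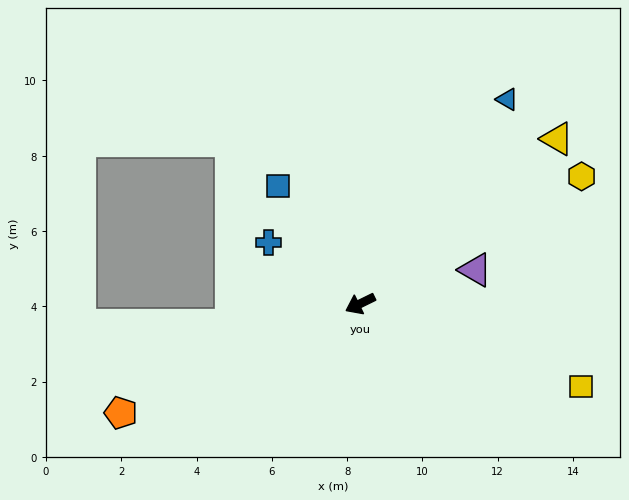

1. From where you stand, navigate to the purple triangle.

turn left 170°, forward 3.2 m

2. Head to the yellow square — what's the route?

turn left 133°, forward 6.3 m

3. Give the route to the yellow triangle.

turn right 166°, forward 6.8 m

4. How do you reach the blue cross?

turn right 60°, forward 2.9 m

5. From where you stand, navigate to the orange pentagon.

forward 7.0 m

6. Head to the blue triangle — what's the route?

turn right 152°, forward 6.7 m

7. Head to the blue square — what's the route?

turn right 81°, forward 3.8 m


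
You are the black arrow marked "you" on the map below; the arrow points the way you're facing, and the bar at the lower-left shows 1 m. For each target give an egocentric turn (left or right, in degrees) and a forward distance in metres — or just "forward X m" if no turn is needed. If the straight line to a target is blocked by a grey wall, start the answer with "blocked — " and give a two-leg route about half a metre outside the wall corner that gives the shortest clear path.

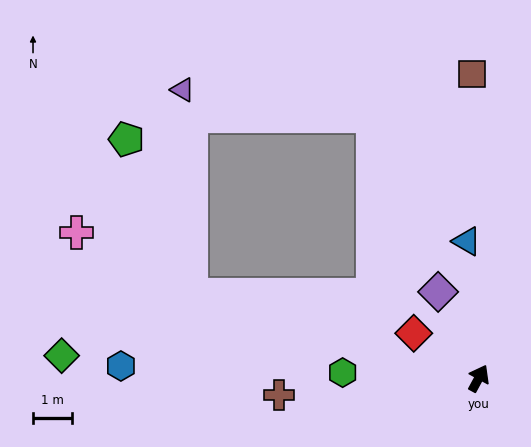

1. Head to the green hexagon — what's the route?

turn left 116°, forward 3.5 m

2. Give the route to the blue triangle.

turn left 33°, forward 3.5 m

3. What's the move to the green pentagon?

blocked — turn left 102°, forward 7.6 m, then turn right 51°, forward 4.3 m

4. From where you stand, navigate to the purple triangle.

blocked — turn left 102°, forward 7.6 m, then turn right 71°, forward 5.2 m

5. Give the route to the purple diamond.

turn left 54°, forward 2.4 m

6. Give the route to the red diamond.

turn left 84°, forward 2.0 m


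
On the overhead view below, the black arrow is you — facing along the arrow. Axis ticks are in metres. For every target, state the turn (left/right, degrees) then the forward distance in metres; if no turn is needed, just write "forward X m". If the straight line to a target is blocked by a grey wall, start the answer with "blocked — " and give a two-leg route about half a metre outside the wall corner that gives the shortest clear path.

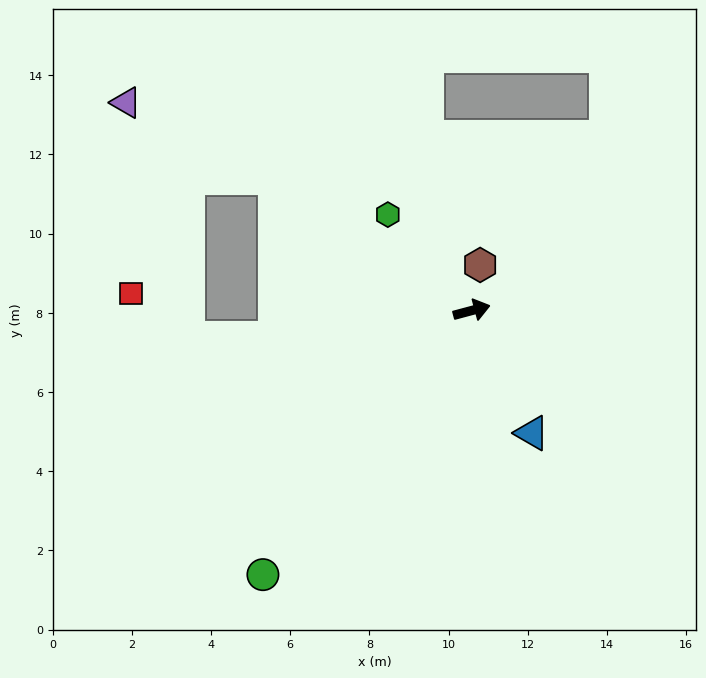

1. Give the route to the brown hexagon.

turn left 65°, forward 1.2 m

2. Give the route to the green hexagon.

turn left 116°, forward 3.2 m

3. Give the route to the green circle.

turn right 143°, forward 8.5 m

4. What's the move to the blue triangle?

turn right 79°, forward 3.4 m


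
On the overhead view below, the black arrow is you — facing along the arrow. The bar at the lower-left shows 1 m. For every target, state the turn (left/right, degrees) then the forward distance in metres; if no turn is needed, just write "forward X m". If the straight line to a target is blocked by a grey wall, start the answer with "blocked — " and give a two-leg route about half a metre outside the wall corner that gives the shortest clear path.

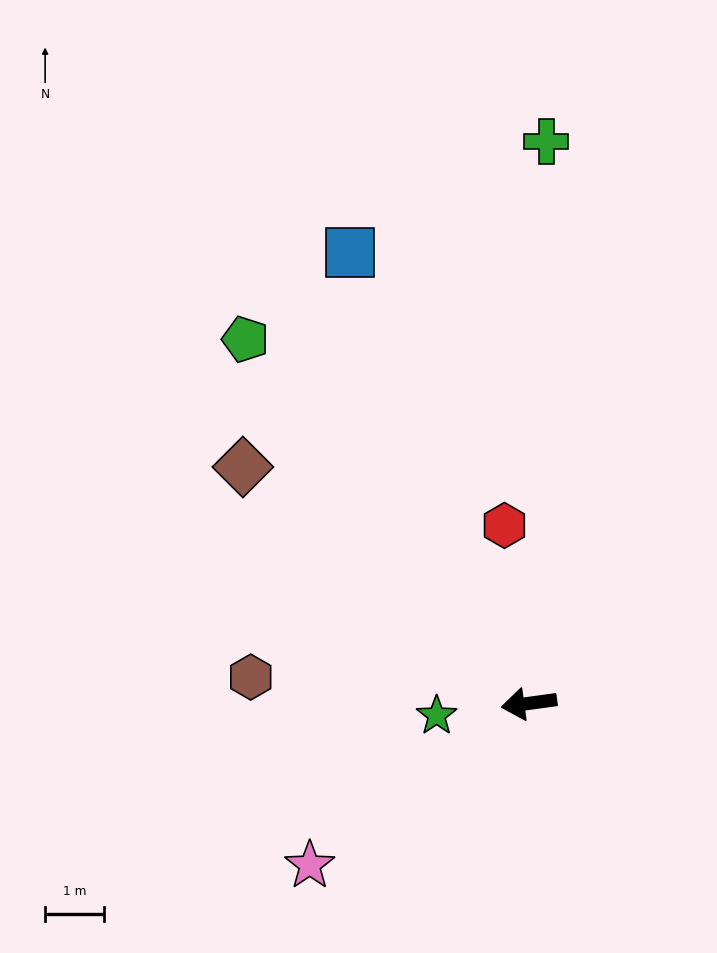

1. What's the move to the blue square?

turn right 76°, forward 8.2 m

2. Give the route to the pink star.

turn left 29°, forward 4.6 m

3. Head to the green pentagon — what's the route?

turn right 60°, forward 7.8 m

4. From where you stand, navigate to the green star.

forward 1.6 m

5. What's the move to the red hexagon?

turn right 90°, forward 3.0 m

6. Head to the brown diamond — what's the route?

turn right 47°, forward 6.3 m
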